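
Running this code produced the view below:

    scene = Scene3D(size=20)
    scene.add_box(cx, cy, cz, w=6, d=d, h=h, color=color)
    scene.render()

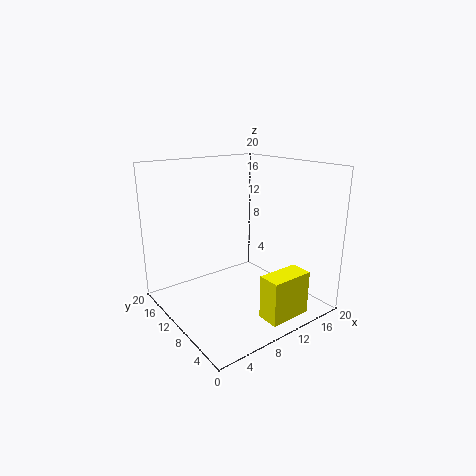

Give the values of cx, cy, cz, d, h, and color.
cx = 9.5
cy = 1.5
cz = 0.5
d = 3
h = 6
color = 'yellow'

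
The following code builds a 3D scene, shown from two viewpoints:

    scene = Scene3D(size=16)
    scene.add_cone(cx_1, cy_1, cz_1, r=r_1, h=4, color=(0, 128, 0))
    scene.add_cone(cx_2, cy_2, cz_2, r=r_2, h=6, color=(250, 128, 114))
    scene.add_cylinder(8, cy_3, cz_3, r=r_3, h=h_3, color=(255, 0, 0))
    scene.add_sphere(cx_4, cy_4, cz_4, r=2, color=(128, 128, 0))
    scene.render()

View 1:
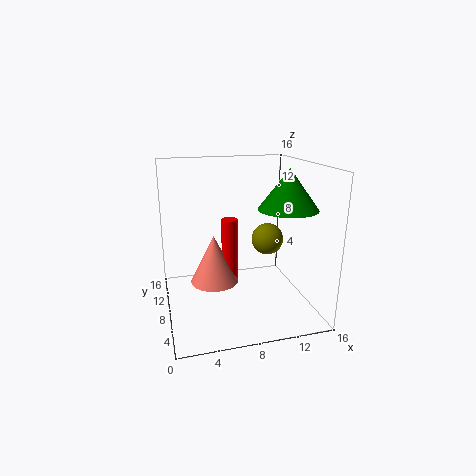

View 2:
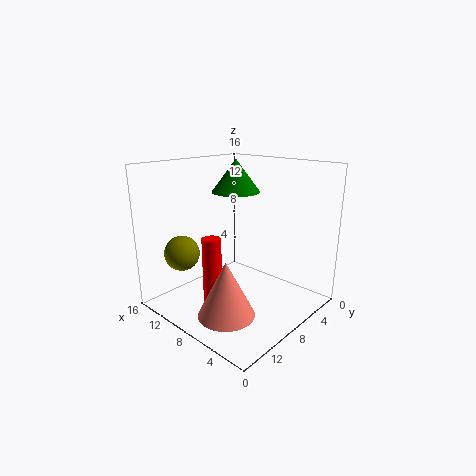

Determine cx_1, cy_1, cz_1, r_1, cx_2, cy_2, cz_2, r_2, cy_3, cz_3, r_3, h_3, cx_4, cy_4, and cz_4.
cx_1 = 12; cy_1 = 4; cz_1 = 12; r_1 = 3; cx_2 = 6; cy_2 = 12; cz_2 = 1; r_2 = 3; cy_3 = 12; cz_3 = 1; r_3 = 1; h_3 = 8; cx_4 = 13; cy_4 = 12; cz_4 = 6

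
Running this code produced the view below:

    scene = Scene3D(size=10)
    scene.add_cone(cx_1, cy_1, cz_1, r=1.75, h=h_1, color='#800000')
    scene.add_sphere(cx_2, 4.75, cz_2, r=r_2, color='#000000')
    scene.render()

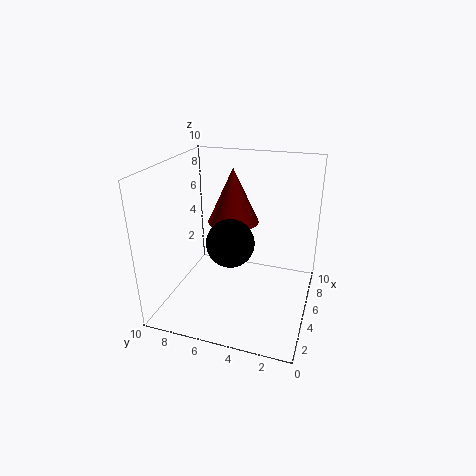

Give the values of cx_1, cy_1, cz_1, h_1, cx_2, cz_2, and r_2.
cx_1 = 5.5
cy_1 = 5.5
cz_1 = 6
h_1 = 3.75
cx_2 = 2.75
cz_2 = 5.75
r_2 = 1.5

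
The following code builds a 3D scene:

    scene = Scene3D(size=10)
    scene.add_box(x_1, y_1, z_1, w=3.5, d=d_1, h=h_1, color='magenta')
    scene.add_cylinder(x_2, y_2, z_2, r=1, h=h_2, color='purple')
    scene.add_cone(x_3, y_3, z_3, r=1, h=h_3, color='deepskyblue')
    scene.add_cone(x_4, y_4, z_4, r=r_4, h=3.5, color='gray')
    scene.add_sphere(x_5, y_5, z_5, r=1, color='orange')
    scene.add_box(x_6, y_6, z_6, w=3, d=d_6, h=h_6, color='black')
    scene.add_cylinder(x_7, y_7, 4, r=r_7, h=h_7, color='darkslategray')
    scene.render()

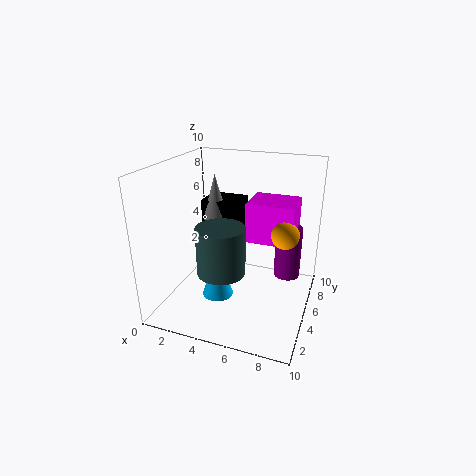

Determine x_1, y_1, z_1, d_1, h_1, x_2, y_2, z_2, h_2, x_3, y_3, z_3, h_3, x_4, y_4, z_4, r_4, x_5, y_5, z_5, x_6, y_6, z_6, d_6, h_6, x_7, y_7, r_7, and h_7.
x_1 = 5
y_1 = 6.5
z_1 = 4
d_1 = 3
h_1 = 3
x_2 = 8
y_2 = 8
z_2 = 1
h_2 = 4
x_3 = 4.5
y_3 = 2.5
z_3 = 2
h_3 = 3
x_4 = 2
y_4 = 8
z_4 = 5
r_4 = 1
x_5 = 8
y_5 = 6.5
z_5 = 5
x_6 = 1
y_6 = 7.5
z_6 = 3.5
d_6 = 2.5
h_6 = 3
x_7 = 5
y_7 = 2
r_7 = 1.5
h_7 = 3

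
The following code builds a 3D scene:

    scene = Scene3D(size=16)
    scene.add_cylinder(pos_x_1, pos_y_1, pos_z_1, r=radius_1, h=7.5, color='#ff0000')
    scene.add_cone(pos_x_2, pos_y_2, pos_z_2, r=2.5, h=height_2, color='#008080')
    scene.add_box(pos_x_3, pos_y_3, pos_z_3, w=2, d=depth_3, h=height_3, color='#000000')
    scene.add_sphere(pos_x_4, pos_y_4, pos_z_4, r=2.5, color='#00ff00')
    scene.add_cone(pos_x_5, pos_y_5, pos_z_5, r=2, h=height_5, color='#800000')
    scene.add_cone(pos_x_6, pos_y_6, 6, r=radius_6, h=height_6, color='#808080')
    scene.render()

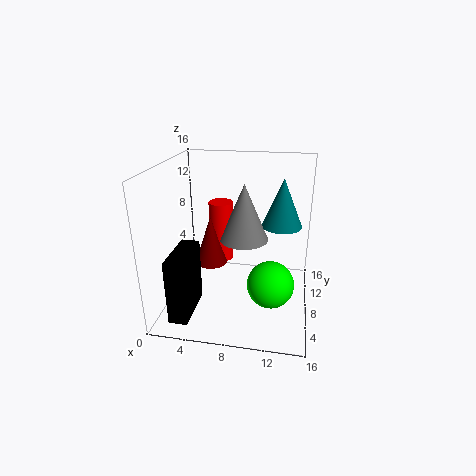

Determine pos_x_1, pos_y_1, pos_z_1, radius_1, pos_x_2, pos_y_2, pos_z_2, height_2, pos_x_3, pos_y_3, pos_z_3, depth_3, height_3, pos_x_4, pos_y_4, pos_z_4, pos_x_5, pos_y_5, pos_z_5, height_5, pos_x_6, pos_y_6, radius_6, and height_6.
pos_x_1 = 5
pos_y_1 = 12.5
pos_z_1 = 3
radius_1 = 1.5
pos_x_2 = 12.5
pos_y_2 = 13.5
pos_z_2 = 7.5
height_2 = 6
pos_x_3 = 2
pos_y_3 = 1
pos_z_3 = 1
depth_3 = 5.5
height_3 = 7
pos_x_4 = 12
pos_y_4 = 5.5
pos_z_4 = 4
pos_x_5 = 4
pos_y_5 = 11
pos_z_5 = 3
height_5 = 6
pos_x_6 = 8
pos_y_6 = 12
radius_6 = 3
height_6 = 7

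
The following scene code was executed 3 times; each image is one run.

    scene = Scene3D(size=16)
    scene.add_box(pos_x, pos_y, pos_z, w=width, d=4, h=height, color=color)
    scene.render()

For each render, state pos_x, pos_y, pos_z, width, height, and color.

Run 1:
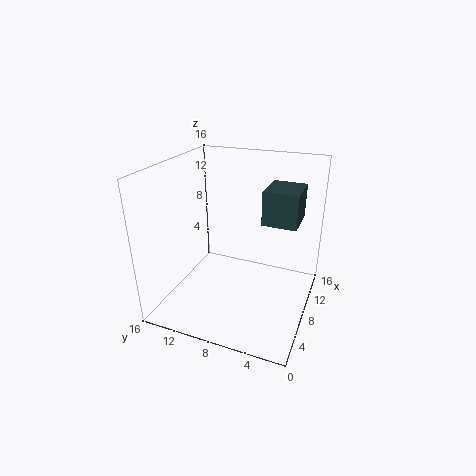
pos_x = 10; pos_y = 2; pos_z = 9; width = 4.5; height = 4; color = 'darkslategray'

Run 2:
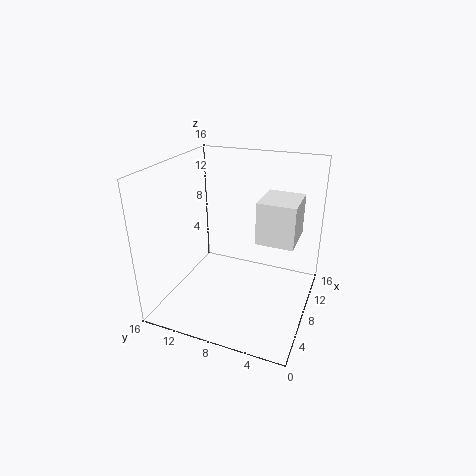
pos_x = 6.5; pos_y = 1.5; pos_z = 8.5; width = 4.5; height = 4.5; color = 'white'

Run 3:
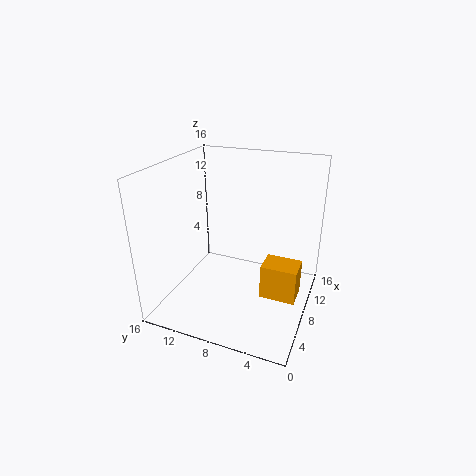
pos_x = 7; pos_y = 1; pos_z = 1.5; width = 3; height = 4; color = 'orange'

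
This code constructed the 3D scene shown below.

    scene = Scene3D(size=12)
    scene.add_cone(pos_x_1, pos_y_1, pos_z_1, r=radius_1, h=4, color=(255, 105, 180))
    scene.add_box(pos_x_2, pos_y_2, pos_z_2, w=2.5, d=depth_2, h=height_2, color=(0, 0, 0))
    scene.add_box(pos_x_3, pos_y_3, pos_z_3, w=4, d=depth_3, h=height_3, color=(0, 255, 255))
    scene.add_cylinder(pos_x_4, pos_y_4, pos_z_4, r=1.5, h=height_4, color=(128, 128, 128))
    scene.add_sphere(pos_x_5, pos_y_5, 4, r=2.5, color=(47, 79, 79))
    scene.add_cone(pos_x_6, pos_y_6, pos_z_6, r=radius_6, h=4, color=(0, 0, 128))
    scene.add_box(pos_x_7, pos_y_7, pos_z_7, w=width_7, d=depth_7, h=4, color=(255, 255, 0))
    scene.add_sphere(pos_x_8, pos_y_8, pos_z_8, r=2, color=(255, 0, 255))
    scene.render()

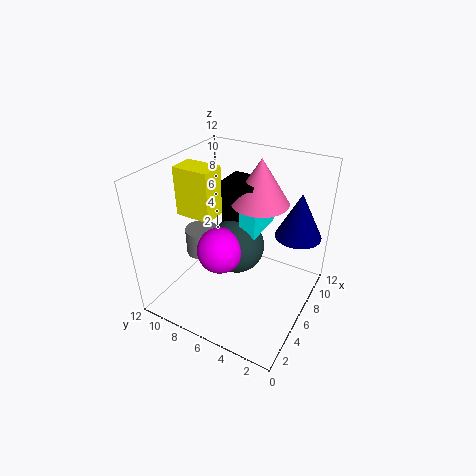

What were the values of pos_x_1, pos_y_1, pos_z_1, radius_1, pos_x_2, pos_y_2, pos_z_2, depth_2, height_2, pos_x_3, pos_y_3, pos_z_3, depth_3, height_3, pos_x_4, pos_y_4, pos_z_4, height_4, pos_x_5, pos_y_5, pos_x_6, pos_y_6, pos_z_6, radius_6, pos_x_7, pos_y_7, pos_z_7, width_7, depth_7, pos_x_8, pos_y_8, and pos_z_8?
pos_x_1 = 9, pos_y_1 = 5.5, pos_z_1 = 8, radius_1 = 2.5, pos_x_2 = 7.5, pos_y_2 = 5.5, pos_z_2 = 6, depth_2 = 3, height_2 = 4, pos_x_3 = 7, pos_y_3 = 5, pos_z_3 = 5.5, depth_3 = 1.5, height_3 = 2.5, pos_x_4 = 7, pos_y_4 = 10.5, pos_z_4 = 2.5, height_4 = 2.5, pos_x_5 = 7.5, pos_y_5 = 7, pos_x_6 = 9.5, pos_y_6 = 2, pos_z_6 = 5.5, radius_6 = 2, pos_x_7 = 4, pos_y_7 = 7.5, pos_z_7 = 8, width_7 = 2, depth_7 = 3, pos_x_8 = 5.5, pos_y_8 = 7.5, pos_z_8 = 4.5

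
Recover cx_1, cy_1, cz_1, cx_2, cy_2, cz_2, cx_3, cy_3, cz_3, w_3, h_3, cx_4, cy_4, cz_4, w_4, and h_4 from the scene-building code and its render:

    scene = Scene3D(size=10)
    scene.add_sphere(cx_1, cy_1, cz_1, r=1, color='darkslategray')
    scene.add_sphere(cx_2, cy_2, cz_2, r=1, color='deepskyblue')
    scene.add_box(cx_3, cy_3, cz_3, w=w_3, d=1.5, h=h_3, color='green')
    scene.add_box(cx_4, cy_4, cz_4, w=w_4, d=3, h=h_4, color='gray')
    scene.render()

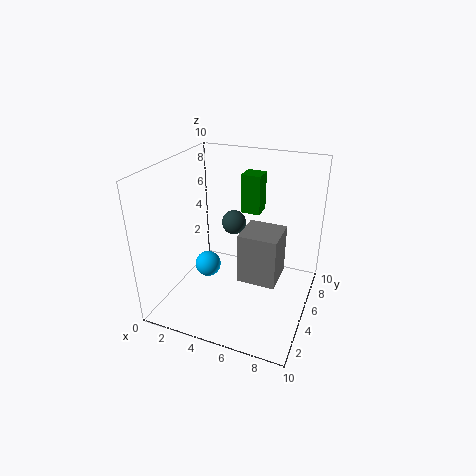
cx_1 = 3; cy_1 = 9; cz_1 = 4; cx_2 = 2; cy_2 = 6; cz_2 = 1.5; cx_3 = 4; cy_3 = 8; cz_3 = 5.5; w_3 = 1.5; h_3 = 3; cx_4 = 4.5; cy_4 = 6; cz_4 = 0.5; w_4 = 3; h_4 = 4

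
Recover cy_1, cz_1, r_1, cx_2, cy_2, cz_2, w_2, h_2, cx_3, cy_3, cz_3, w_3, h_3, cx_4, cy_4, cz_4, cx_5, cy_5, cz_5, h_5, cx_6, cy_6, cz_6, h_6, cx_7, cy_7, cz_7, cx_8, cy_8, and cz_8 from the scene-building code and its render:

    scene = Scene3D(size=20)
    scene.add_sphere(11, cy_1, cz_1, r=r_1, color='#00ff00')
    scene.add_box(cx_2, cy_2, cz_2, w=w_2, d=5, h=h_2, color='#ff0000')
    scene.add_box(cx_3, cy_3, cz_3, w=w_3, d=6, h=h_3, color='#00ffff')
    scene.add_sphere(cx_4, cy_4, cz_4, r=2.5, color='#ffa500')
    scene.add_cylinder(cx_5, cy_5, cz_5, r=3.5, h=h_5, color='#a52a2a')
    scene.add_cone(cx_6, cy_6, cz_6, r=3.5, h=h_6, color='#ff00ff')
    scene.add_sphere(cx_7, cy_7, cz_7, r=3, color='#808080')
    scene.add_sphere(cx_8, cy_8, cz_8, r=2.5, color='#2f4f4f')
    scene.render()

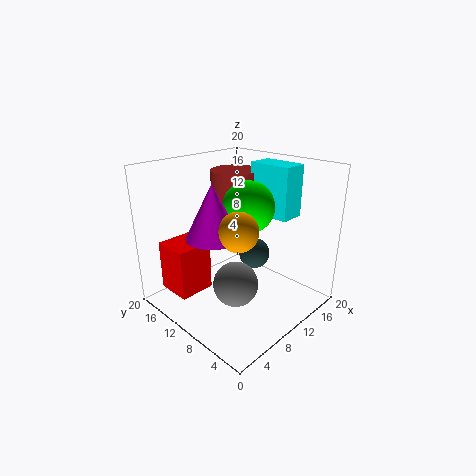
cy_1 = 9, cz_1 = 14.5, r_1 = 3.5, cx_2 = 2, cy_2 = 12.5, cz_2 = 2.5, w_2 = 5, h_2 = 7, cx_3 = 13, cy_3 = 4.5, cz_3 = 13, w_3 = 3.5, h_3 = 7, cx_4 = 6.5, cy_4 = 6.5, cz_4 = 13, cx_5 = 13, cy_5 = 13.5, cz_5 = 12.5, h_5 = 6, cx_6 = 5.5, cy_6 = 10, cz_6 = 11.5, h_6 = 7, cx_7 = 7, cy_7 = 7.5, cz_7 = 5, cx_8 = 17, cy_8 = 13, cz_8 = 4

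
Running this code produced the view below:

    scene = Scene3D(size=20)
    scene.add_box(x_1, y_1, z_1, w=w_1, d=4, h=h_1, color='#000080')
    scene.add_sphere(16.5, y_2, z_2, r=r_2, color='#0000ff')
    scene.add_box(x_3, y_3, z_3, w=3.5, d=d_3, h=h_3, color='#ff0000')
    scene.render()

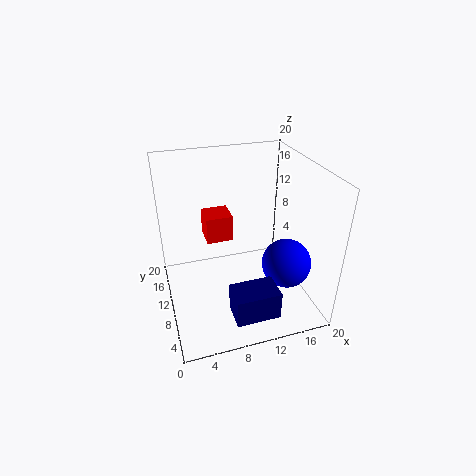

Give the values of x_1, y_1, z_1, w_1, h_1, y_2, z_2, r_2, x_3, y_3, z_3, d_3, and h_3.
x_1 = 7.5; y_1 = 2; z_1 = 1.5; w_1 = 6; h_1 = 4; y_2 = 7.5; z_2 = 6; r_2 = 3.5; x_3 = 5.5; y_3 = 9; z_3 = 10.5; d_3 = 3.5; h_3 = 3.5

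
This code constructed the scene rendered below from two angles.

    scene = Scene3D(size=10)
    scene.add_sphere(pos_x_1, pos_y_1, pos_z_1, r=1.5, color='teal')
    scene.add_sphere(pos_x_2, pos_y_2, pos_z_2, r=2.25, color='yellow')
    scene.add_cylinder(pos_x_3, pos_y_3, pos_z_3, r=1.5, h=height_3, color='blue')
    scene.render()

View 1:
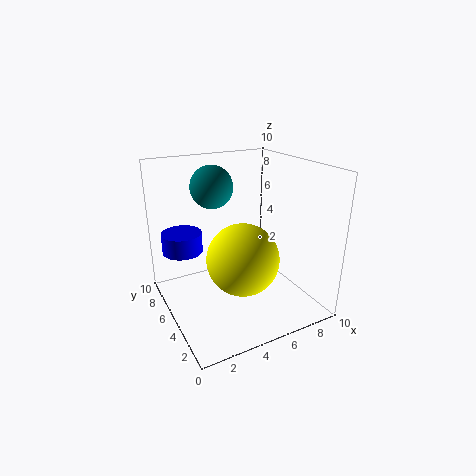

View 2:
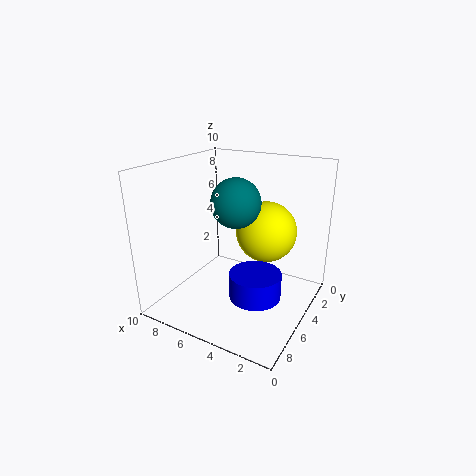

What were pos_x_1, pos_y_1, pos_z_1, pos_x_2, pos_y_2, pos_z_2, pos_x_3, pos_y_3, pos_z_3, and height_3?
pos_x_1 = 4, pos_y_1 = 7, pos_z_1 = 8.25, pos_x_2 = 4, pos_y_2 = 2.5, pos_z_2 = 4.75, pos_x_3 = 2, pos_y_3 = 8.25, pos_z_3 = 3.25, height_3 = 1.5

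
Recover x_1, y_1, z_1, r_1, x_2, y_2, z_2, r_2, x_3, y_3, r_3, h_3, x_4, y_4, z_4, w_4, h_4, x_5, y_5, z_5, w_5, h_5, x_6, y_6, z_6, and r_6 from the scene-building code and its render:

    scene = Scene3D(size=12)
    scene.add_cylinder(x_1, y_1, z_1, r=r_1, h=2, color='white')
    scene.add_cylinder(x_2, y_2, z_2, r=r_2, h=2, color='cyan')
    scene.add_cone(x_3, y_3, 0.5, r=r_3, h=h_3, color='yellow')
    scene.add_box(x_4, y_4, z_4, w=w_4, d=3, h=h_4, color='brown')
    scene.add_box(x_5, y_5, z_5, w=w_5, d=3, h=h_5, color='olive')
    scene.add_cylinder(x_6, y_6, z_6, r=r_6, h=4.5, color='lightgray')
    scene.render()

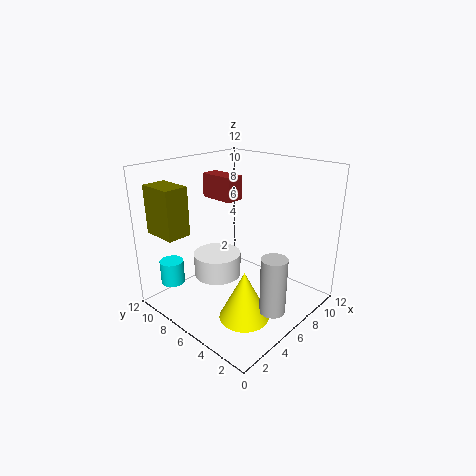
x_1 = 5; y_1 = 7.5; z_1 = 2.5; r_1 = 2; x_2 = 2; y_2 = 10; z_2 = 2; r_2 = 1; x_3 = 4; y_3 = 3.5; r_3 = 2; h_3 = 4; x_4 = 5.5; y_4 = 6.5; z_4 = 9; w_4 = 1.5; h_4 = 2; x_5 = 1; y_5 = 8.5; z_5 = 6.5; w_5 = 2; h_5 = 4; x_6 = 5; y_6 = 1.5; z_6 = 1.5; r_6 = 1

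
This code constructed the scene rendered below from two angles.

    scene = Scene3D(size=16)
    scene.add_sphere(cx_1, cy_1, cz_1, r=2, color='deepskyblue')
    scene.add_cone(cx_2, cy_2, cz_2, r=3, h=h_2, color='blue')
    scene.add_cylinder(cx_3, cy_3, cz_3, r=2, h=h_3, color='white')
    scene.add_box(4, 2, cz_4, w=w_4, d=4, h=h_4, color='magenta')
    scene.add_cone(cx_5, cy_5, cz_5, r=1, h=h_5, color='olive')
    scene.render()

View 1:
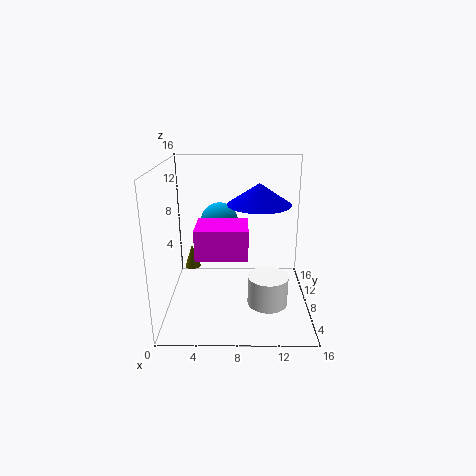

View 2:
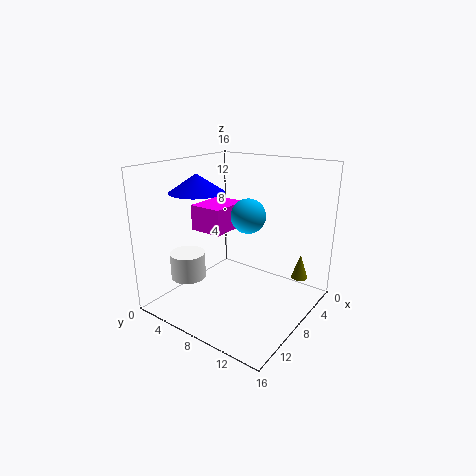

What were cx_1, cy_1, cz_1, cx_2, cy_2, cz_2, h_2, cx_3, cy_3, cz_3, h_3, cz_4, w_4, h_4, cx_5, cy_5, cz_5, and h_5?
cx_1 = 6, cy_1 = 8, cz_1 = 10, cx_2 = 10, cy_2 = 4, cz_2 = 13, h_2 = 2, cx_3 = 11, cy_3 = 3, cz_3 = 3, h_3 = 3, cz_4 = 8, w_4 = 5, h_4 = 3, cx_5 = 2, cy_5 = 13, cz_5 = 2, h_5 = 3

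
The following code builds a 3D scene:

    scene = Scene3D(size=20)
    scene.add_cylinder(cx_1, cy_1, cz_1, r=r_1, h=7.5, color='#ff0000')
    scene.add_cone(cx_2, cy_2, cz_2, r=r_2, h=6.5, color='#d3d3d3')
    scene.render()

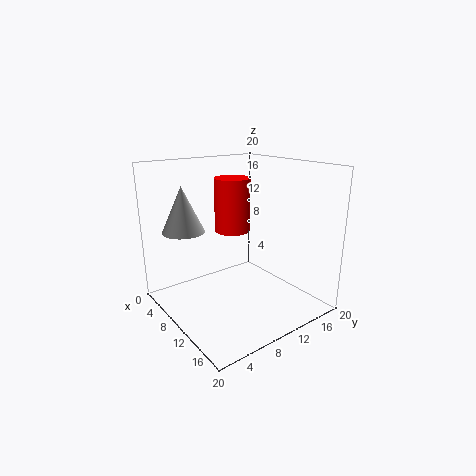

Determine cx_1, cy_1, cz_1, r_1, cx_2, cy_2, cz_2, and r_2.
cx_1 = 8; cy_1 = 10.5; cz_1 = 10.5; r_1 = 2.5; cx_2 = 4.5; cy_2 = 4.5; cz_2 = 10.5; r_2 = 3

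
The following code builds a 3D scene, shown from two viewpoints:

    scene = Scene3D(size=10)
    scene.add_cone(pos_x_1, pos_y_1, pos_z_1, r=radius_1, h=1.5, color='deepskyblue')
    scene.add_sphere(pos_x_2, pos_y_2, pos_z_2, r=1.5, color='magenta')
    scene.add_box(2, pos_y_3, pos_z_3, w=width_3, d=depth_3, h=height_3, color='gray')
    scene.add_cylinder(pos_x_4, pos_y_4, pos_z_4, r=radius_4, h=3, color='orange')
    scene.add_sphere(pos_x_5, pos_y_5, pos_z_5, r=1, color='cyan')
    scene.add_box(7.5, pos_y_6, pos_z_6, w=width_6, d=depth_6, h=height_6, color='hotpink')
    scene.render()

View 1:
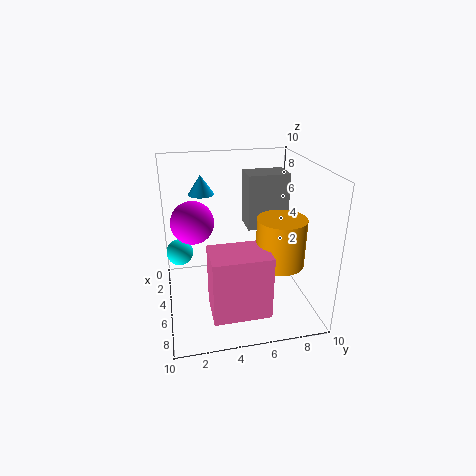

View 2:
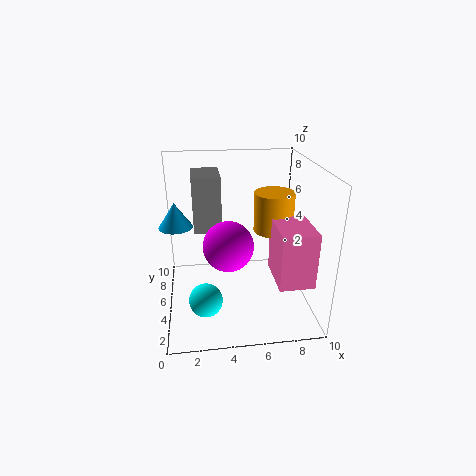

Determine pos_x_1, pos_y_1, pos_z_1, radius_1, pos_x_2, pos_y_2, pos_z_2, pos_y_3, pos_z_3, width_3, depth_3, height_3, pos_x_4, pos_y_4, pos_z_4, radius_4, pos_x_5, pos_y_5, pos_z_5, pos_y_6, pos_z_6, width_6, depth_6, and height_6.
pos_x_1 = 1
pos_y_1 = 3
pos_z_1 = 7
radius_1 = 1
pos_x_2 = 4
pos_y_2 = 2
pos_z_2 = 6
pos_y_3 = 6
pos_z_3 = 5
width_3 = 2
depth_3 = 3
height_3 = 4
pos_x_4 = 8
pos_y_4 = 7
pos_z_4 = 4.5
radius_4 = 1.5
pos_x_5 = 2.5
pos_y_5 = 1
pos_z_5 = 3
pos_y_6 = 2.5
pos_z_6 = 2
width_6 = 2.5
depth_6 = 3.5
height_6 = 4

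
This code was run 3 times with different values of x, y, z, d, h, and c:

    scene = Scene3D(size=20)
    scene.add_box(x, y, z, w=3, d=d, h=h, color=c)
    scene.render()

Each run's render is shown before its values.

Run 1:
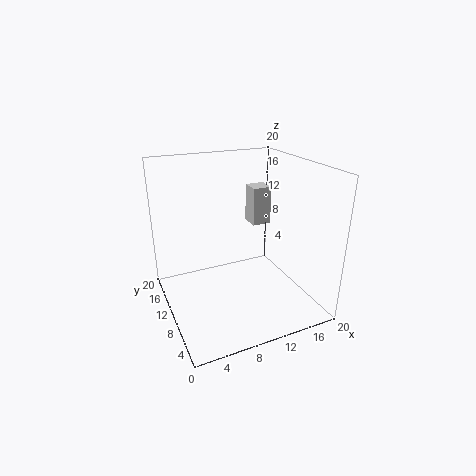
x = 15
y = 15
z = 9
d = 3
h = 6
c = 'lightgray'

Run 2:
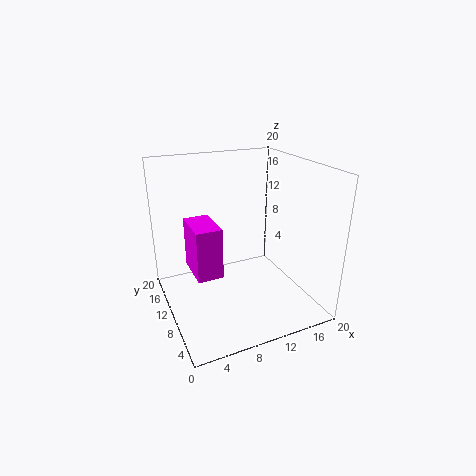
x = 2
y = 3
z = 9
d = 5
h = 6
c = 'magenta'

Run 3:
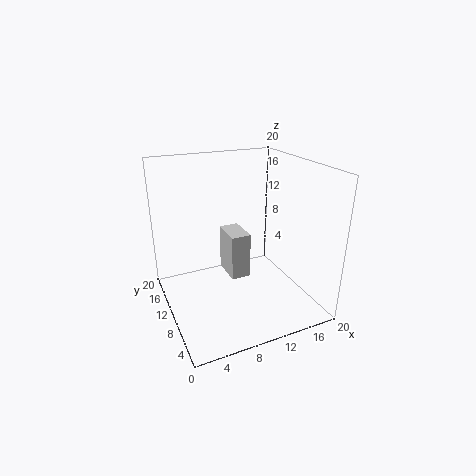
x = 10
y = 12
z = 2
d = 5
h = 7
c = 'lightgray'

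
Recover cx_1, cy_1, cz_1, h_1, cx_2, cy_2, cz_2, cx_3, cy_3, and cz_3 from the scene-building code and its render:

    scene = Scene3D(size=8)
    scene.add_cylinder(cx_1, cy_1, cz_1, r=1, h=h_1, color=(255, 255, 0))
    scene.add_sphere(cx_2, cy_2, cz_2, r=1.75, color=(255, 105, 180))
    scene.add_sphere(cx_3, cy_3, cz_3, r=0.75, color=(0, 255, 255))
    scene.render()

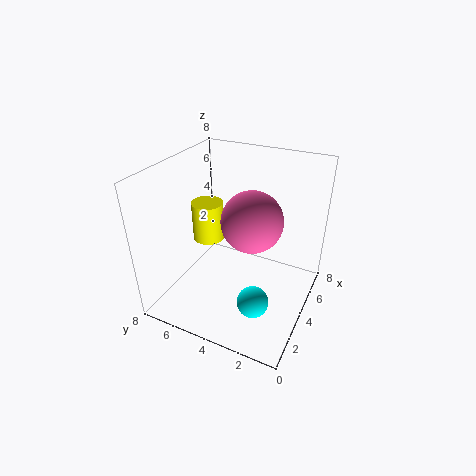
cx_1 = 5.75
cy_1 = 7
cz_1 = 2.25
h_1 = 2.5
cx_2 = 4.75
cy_2 = 3.5
cz_2 = 4.75
cx_3 = 1
cy_3 = 1.75
cz_3 = 2.75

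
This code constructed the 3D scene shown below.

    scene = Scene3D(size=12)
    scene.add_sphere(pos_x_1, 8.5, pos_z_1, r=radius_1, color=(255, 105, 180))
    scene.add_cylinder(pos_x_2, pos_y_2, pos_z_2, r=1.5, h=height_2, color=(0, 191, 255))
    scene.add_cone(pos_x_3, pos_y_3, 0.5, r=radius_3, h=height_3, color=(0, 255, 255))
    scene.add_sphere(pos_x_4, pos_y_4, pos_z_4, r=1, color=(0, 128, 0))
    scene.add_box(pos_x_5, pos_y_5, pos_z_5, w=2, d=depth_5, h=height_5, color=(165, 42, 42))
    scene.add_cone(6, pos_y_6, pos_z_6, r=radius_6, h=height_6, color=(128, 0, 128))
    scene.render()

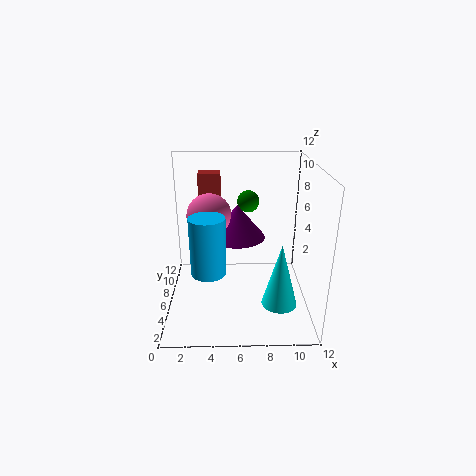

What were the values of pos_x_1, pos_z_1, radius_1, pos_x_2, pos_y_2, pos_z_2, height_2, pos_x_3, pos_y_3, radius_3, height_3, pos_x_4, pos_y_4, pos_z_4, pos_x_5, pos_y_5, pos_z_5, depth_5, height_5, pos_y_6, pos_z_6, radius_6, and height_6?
pos_x_1 = 3.5; pos_z_1 = 7; radius_1 = 2; pos_x_2 = 3.5; pos_y_2 = 5.5; pos_z_2 = 3; height_2 = 5; pos_x_3 = 9.5; pos_y_3 = 4.5; radius_3 = 1.5; height_3 = 5.5; pos_x_4 = 7; pos_y_4 = 9.5; pos_z_4 = 8; pos_x_5 = 2.5; pos_y_5 = 9.5; pos_z_5 = 5.5; depth_5 = 1.5; height_5 = 5; pos_y_6 = 8.5; pos_z_6 = 5; radius_6 = 2.5; height_6 = 3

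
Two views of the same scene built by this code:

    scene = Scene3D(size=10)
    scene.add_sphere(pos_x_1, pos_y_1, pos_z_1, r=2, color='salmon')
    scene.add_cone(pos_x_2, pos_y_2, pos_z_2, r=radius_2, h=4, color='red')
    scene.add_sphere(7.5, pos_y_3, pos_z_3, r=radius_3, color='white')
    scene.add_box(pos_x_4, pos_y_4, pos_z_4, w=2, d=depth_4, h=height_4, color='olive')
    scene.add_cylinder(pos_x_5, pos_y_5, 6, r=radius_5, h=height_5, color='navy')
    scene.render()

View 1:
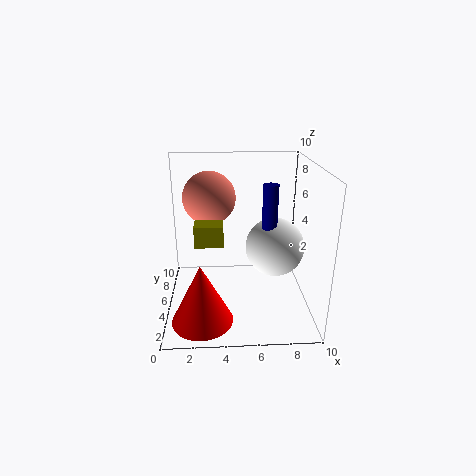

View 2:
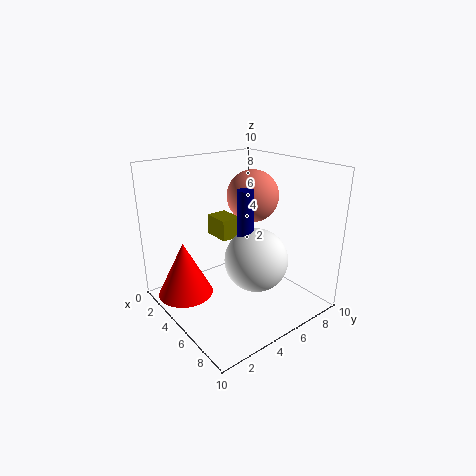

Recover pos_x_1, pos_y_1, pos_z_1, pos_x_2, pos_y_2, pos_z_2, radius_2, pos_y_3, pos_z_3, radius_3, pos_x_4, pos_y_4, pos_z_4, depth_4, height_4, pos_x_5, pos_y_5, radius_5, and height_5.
pos_x_1 = 3; pos_y_1 = 8; pos_z_1 = 7; pos_x_2 = 2.5; pos_y_2 = 2; pos_z_2 = 0.5; radius_2 = 2; pos_y_3 = 4.5; pos_z_3 = 4.5; radius_3 = 2; pos_x_4 = 2; pos_y_4 = 4.5; pos_z_4 = 4.5; depth_4 = 1.5; height_4 = 1.5; pos_x_5 = 7; pos_y_5 = 4; radius_5 = 0.5; height_5 = 3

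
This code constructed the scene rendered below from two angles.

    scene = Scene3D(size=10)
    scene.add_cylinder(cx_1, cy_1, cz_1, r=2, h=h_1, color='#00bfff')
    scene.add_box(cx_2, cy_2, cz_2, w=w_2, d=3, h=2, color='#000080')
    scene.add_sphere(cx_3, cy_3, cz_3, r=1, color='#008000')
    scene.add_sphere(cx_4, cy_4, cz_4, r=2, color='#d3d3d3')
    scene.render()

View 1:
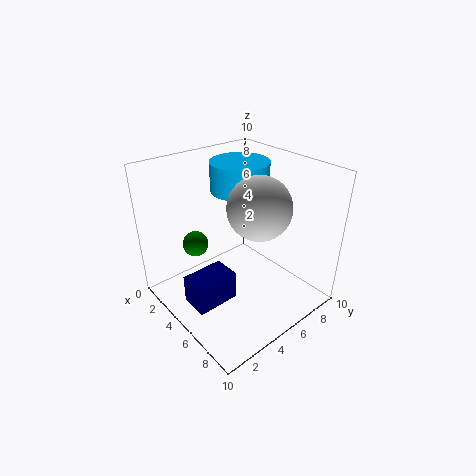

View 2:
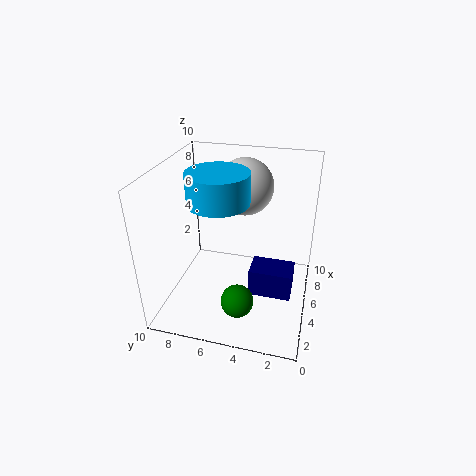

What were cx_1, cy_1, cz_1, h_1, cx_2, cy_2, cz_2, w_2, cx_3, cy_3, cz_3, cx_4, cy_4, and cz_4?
cx_1 = 4, cy_1 = 6, cz_1 = 8, h_1 = 2, cx_2 = 4, cy_2 = 1, cz_2 = 1, w_2 = 2, cx_3 = 1, cy_3 = 4, cz_3 = 3, cx_4 = 7, cy_4 = 5, cz_4 = 8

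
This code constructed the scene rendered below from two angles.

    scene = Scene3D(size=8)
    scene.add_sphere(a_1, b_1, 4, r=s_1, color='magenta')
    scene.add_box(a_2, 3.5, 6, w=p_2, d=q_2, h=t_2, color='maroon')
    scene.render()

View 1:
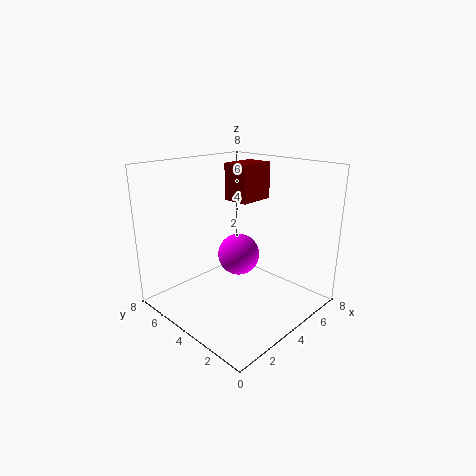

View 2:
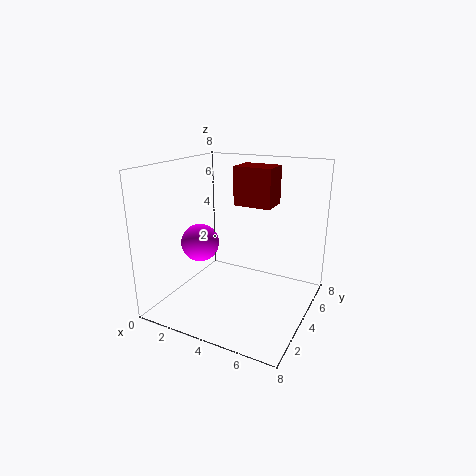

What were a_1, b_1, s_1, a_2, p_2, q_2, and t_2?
a_1 = 2.5
b_1 = 2.5
s_1 = 1
a_2 = 4
p_2 = 2
q_2 = 1.5
t_2 = 2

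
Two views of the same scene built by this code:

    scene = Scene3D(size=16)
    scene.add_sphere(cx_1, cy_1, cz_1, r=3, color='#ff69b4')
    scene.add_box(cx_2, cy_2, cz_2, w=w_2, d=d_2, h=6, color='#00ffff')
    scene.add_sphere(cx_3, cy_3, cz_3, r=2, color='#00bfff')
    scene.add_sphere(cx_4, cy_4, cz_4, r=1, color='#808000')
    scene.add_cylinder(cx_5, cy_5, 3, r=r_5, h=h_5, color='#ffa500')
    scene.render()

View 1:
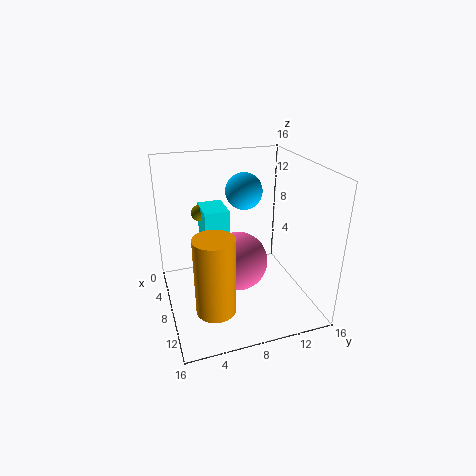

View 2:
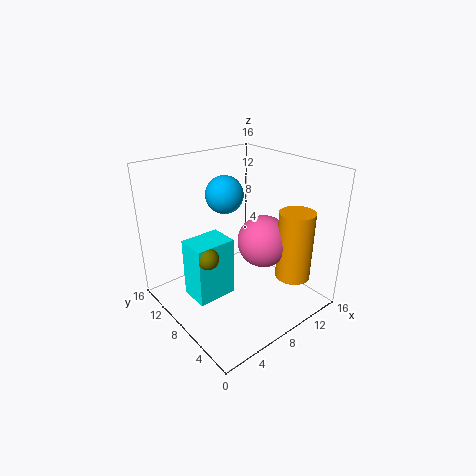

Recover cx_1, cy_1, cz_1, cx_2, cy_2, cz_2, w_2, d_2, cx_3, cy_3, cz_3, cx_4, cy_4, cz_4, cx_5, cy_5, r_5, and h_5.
cx_1 = 11, cy_1 = 7, cz_1 = 7, cx_2 = 1, cy_2 = 5, cz_2 = 4, w_2 = 4, d_2 = 3, cx_3 = 7, cy_3 = 9, cz_3 = 13, cx_4 = 2, cy_4 = 5, cz_4 = 9, cx_5 = 13, cy_5 = 4, r_5 = 2, h_5 = 8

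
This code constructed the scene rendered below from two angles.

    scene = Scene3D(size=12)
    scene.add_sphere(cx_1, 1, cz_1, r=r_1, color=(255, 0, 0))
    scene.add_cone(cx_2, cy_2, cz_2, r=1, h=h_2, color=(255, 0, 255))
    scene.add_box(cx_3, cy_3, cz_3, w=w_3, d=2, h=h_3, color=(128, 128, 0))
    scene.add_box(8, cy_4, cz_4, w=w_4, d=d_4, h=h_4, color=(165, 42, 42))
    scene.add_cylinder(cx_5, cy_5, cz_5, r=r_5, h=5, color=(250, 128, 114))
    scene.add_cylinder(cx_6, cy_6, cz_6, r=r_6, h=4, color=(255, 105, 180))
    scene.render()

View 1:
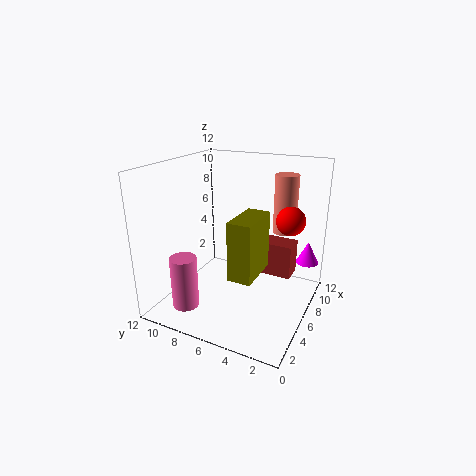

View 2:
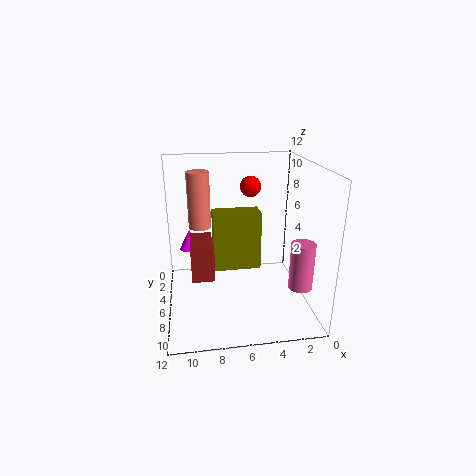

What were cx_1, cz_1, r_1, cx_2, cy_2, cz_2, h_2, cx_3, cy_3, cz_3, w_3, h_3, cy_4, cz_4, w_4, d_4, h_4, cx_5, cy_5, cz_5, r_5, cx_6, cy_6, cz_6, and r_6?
cx_1 = 4, cz_1 = 9, r_1 = 1, cx_2 = 10, cy_2 = 1, cz_2 = 3, h_2 = 2, cx_3 = 4, cy_3 = 4, cz_3 = 3, w_3 = 4, h_3 = 5, cy_4 = 2, cz_4 = 2, w_4 = 2, d_4 = 4, h_4 = 3, cx_5 = 9, cy_5 = 3, cz_5 = 6, r_5 = 1, cx_6 = 1, cy_6 = 8, cz_6 = 2, r_6 = 1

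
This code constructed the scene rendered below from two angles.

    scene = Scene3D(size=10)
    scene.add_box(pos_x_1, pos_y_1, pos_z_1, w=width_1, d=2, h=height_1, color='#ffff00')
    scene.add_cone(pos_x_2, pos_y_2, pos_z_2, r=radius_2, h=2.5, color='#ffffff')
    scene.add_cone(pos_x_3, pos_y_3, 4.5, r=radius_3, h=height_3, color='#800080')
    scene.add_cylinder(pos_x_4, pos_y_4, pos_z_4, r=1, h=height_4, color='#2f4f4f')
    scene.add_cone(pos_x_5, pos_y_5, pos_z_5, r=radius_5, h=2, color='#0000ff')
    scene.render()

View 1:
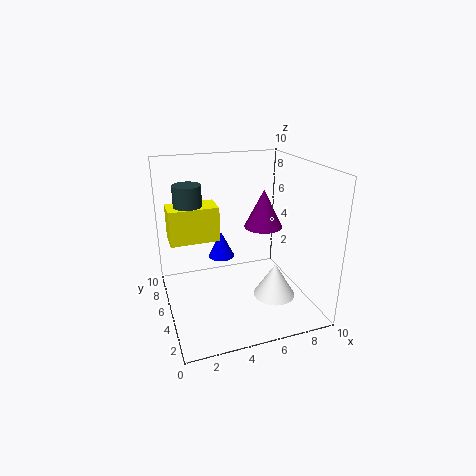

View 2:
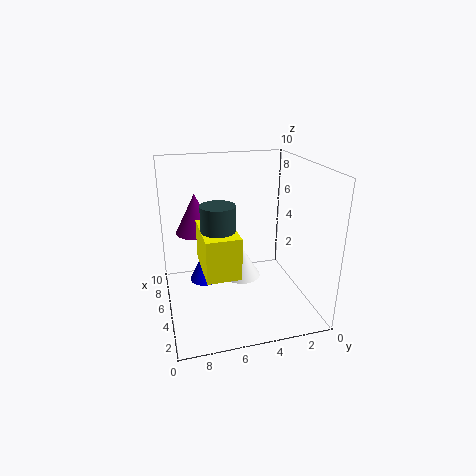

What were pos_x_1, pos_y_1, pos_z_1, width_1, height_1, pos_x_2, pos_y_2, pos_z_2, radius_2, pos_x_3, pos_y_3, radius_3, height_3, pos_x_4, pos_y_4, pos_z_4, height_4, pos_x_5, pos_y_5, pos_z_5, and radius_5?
pos_x_1 = 0.5
pos_y_1 = 6
pos_z_1 = 4.5
width_1 = 3.5
height_1 = 2.5
pos_x_2 = 7.5
pos_y_2 = 4
pos_z_2 = 0.5
radius_2 = 1.5
pos_x_3 = 8
pos_y_3 = 7.5
radius_3 = 1.5
height_3 = 3
pos_x_4 = 2
pos_y_4 = 7
pos_z_4 = 6.5
height_4 = 2
pos_x_5 = 4.5
pos_y_5 = 7.5
pos_z_5 = 2.5
radius_5 = 1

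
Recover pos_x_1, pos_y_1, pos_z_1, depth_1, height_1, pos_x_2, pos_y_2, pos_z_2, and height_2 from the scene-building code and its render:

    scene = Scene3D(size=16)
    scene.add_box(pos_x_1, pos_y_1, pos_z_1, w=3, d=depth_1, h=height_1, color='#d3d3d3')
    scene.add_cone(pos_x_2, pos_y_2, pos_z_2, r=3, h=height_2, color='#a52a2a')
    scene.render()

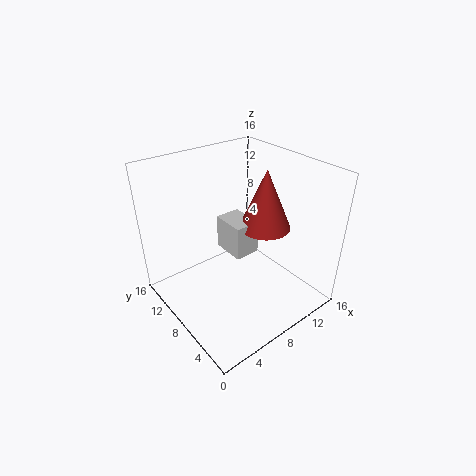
pos_x_1 = 8; pos_y_1 = 8; pos_z_1 = 5; depth_1 = 4; height_1 = 4; pos_x_2 = 12; pos_y_2 = 8; pos_z_2 = 8; height_2 = 7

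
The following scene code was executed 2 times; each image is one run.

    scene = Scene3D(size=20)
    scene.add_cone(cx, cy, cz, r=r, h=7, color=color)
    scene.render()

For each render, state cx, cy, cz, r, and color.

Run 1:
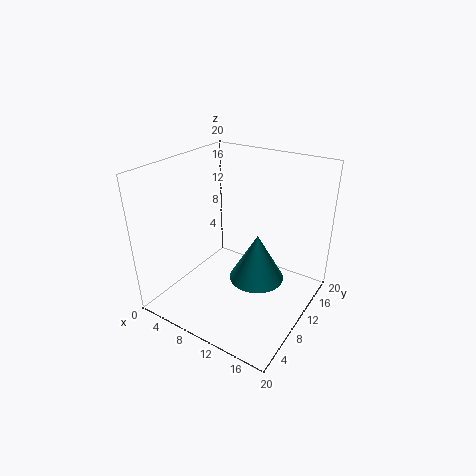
cx = 12; cy = 12; cz = 3; r = 4; color = 'teal'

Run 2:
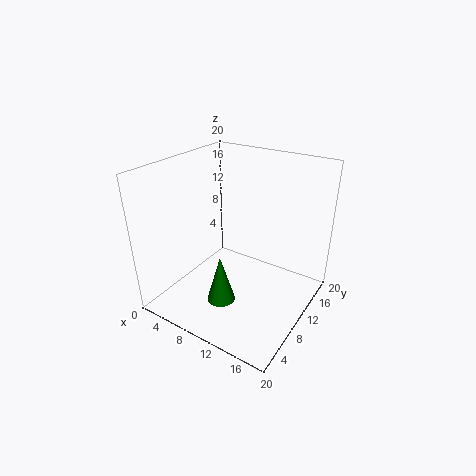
cx = 9; cy = 7; cz = 1; r = 2; color = 'green'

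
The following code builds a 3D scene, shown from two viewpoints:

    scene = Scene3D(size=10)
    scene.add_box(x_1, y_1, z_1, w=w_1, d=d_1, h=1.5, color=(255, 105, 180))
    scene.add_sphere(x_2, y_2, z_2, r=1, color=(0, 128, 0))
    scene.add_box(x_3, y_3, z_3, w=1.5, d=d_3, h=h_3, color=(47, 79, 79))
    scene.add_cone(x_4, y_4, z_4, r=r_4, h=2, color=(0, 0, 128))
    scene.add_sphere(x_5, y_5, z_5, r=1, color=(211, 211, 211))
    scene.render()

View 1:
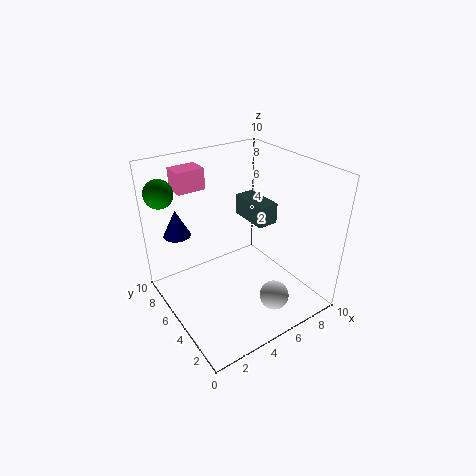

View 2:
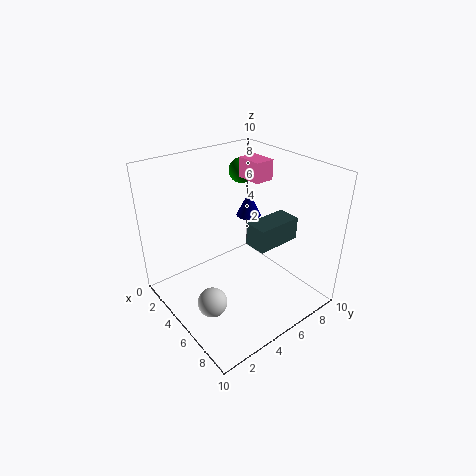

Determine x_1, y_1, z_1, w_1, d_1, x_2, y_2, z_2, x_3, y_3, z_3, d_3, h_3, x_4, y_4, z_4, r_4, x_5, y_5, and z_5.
x_1 = 2, y_1 = 7.5, z_1 = 8, w_1 = 2, d_1 = 1.5, x_2 = 1, y_2 = 8.5, z_2 = 8, x_3 = 6.5, y_3 = 4.5, z_3 = 5.5, d_3 = 3, h_3 = 1.5, x_4 = 2, y_4 = 8.5, z_4 = 4.5, r_4 = 1, x_5 = 6, y_5 = 2, z_5 = 1.5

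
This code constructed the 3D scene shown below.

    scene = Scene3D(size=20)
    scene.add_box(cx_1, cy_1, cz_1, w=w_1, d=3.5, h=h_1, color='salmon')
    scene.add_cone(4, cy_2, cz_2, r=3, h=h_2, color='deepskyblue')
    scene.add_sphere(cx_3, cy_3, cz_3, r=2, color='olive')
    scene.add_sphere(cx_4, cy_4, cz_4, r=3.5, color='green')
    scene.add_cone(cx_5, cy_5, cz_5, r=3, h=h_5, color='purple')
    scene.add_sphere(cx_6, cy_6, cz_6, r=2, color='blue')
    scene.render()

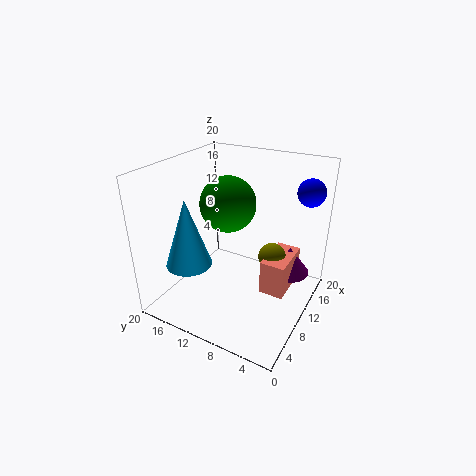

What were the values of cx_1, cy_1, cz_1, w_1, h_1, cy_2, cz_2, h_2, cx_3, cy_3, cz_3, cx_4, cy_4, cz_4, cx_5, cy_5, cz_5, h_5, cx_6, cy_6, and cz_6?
cx_1 = 10, cy_1 = 3, cz_1 = 2, w_1 = 6.5, h_1 = 5, cy_2 = 14, cz_2 = 8, h_2 = 9, cx_3 = 13, cy_3 = 6, cz_3 = 6.5, cx_4 = 7.5, cy_4 = 10, cz_4 = 16, cx_5 = 15, cy_5 = 4, cz_5 = 3.5, h_5 = 4, cx_6 = 17.5, cy_6 = 2.5, cz_6 = 15.5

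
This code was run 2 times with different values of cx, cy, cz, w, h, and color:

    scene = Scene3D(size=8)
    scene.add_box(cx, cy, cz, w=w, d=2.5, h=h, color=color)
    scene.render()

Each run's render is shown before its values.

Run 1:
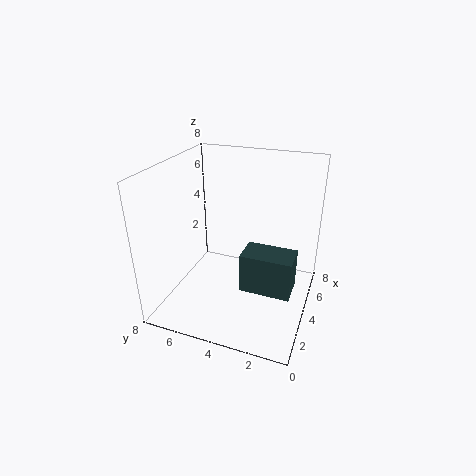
cx = 1.5; cy = 0.5; cz = 2.5; w = 1.5; h = 2; color = 'darkslategray'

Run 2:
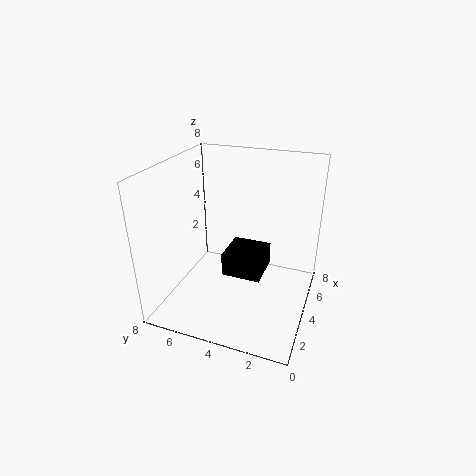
cx = 5; cy = 3; cz = 0.5; w = 2.5; h = 1.5; color = 'black'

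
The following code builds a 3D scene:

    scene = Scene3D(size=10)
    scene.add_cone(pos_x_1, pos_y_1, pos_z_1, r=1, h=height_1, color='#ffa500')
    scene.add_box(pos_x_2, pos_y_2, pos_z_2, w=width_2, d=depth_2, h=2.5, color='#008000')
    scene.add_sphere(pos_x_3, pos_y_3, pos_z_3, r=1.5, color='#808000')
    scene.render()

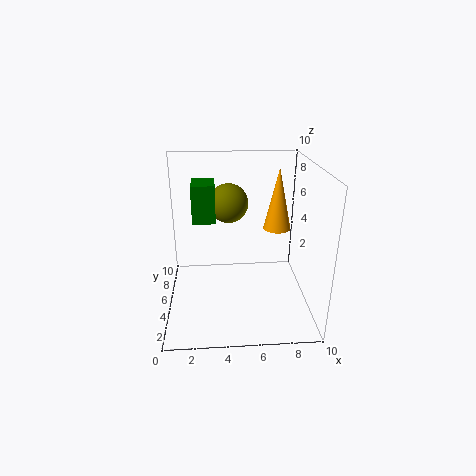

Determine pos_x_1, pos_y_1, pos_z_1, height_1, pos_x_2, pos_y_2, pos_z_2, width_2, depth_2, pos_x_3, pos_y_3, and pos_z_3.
pos_x_1 = 8
pos_y_1 = 6.5
pos_z_1 = 5
height_1 = 4.5
pos_x_2 = 2
pos_y_2 = 4
pos_z_2 = 6.5
width_2 = 1.5
depth_2 = 2
pos_x_3 = 4.5
pos_y_3 = 8
pos_z_3 = 6.5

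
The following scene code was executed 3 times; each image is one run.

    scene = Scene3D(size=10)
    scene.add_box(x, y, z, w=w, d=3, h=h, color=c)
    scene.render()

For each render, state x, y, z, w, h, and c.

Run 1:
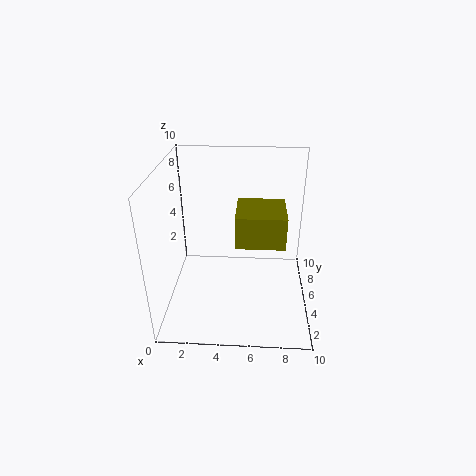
x = 5, y = 2, z = 6, w = 3, h = 2, c = 'olive'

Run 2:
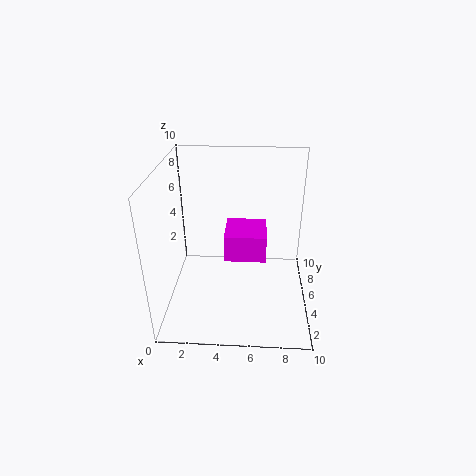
x = 4, y = 5, z = 3, w = 3, h = 2, c = 'magenta'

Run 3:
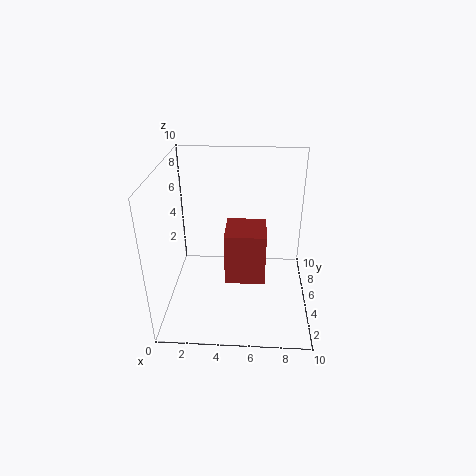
x = 4, y = 5, z = 1, w = 3, h = 4, c = 'brown'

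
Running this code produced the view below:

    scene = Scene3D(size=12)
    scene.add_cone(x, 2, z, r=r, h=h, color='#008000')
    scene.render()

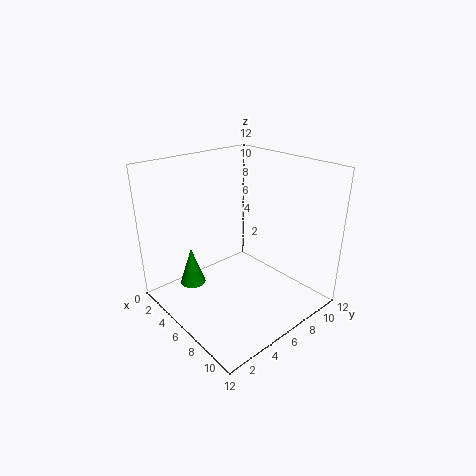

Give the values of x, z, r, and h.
x = 5; z = 3; r = 1; h = 3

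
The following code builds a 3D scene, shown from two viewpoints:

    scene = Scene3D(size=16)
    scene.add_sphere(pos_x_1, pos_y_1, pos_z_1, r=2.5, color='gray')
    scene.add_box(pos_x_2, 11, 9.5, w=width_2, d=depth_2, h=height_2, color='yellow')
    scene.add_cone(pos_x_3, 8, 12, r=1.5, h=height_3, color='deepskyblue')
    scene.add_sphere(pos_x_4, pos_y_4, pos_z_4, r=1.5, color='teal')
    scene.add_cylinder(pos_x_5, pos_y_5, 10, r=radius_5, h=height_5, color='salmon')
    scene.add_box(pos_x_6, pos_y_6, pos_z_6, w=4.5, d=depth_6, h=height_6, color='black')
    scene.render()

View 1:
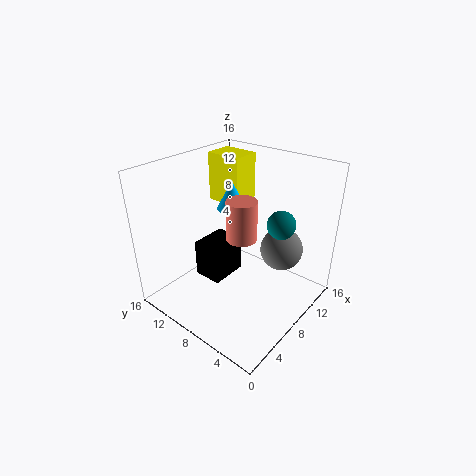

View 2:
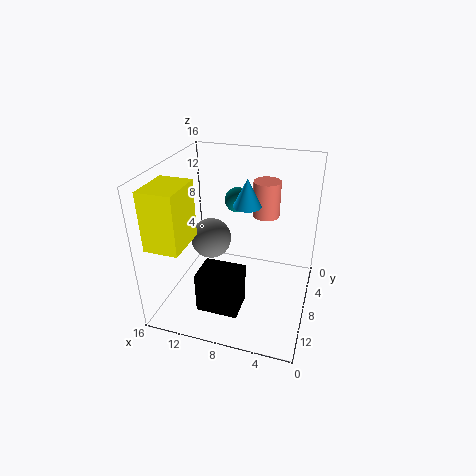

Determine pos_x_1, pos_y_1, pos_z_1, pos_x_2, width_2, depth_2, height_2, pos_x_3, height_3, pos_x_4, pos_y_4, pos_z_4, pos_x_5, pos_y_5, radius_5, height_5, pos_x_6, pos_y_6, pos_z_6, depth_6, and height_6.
pos_x_1 = 12.5
pos_y_1 = 5
pos_z_1 = 5.5
pos_x_2 = 11.5
width_2 = 3.5
depth_2 = 4.5
height_2 = 6
pos_x_3 = 7
height_3 = 3
pos_x_4 = 9.5
pos_y_4 = 3.5
pos_z_4 = 10.5
pos_x_5 = 5.5
pos_y_5 = 5.5
radius_5 = 1.5
height_5 = 4
pos_x_6 = 6.5
pos_y_6 = 10
pos_z_6 = 1.5
depth_6 = 3.5
height_6 = 4.5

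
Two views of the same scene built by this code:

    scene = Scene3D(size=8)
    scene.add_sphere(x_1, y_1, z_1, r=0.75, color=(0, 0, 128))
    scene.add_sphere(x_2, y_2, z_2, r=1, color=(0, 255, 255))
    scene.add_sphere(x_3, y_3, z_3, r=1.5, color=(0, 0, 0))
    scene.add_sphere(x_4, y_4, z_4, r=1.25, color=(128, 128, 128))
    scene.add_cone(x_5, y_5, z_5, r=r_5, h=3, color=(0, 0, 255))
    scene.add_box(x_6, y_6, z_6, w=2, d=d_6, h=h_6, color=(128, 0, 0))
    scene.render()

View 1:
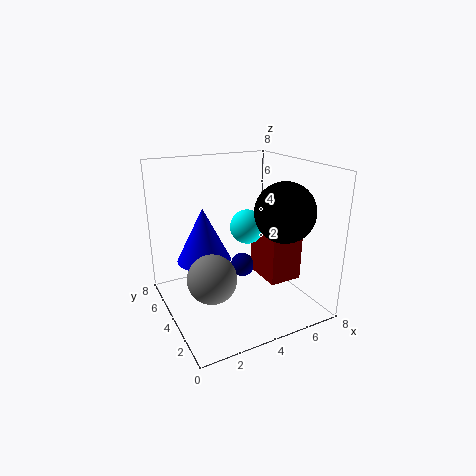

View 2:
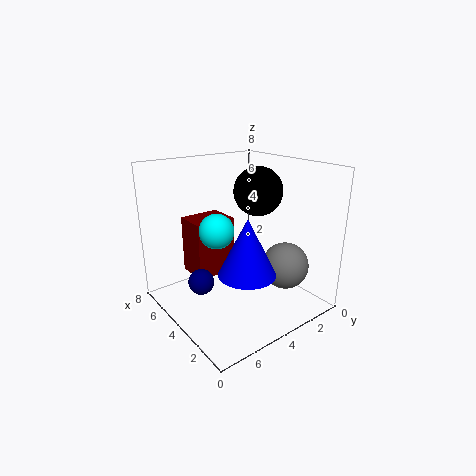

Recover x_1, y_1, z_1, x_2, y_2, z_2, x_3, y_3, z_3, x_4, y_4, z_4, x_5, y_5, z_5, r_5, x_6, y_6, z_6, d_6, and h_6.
x_1 = 5.25
y_1 = 5.75
z_1 = 1.25
x_2 = 5
y_2 = 4.75
z_2 = 4.25
x_3 = 5.25
y_3 = 1.5
z_3 = 6
x_4 = 1.75
y_4 = 2.5
z_4 = 2.75
x_5 = 2.25
y_5 = 4.75
z_5 = 2.75
r_5 = 1.5
x_6 = 5.75
y_6 = 3
z_6 = 1
d_6 = 2.5
h_6 = 3.5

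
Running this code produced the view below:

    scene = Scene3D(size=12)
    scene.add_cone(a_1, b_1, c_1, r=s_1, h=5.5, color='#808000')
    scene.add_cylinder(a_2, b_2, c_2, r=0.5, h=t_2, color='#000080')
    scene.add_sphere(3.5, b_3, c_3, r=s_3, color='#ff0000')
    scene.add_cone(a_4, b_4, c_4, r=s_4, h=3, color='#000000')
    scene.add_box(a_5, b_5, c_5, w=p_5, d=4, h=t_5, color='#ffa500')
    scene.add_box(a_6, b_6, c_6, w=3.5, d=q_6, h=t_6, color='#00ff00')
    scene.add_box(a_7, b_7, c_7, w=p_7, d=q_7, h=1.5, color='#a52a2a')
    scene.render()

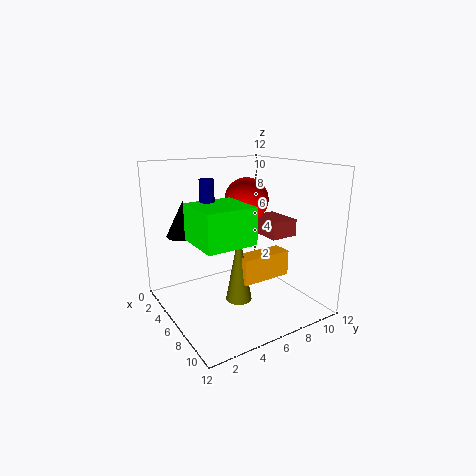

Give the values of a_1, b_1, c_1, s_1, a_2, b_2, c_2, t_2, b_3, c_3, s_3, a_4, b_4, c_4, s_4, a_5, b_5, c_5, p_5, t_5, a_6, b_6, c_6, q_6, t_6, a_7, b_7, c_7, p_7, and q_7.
a_1 = 8.5, b_1 = 4.5, c_1 = 2, s_1 = 1, a_2 = 8.5, b_2 = 2, c_2 = 8, t_2 = 3.5, b_3 = 8.5, c_3 = 8.5, s_3 = 2, a_4 = 3, b_4 = 2.5, c_4 = 6, s_4 = 1.5, a_5 = 8, b_5 = 4.5, c_5 = 3.5, p_5 = 1.5, t_5 = 2, a_6 = 8, b_6 = 0.5, c_6 = 7.5, q_6 = 3.5, t_6 = 2.5, a_7 = 3.5, b_7 = 9, c_7 = 5.5, p_7 = 3.5, q_7 = 2.5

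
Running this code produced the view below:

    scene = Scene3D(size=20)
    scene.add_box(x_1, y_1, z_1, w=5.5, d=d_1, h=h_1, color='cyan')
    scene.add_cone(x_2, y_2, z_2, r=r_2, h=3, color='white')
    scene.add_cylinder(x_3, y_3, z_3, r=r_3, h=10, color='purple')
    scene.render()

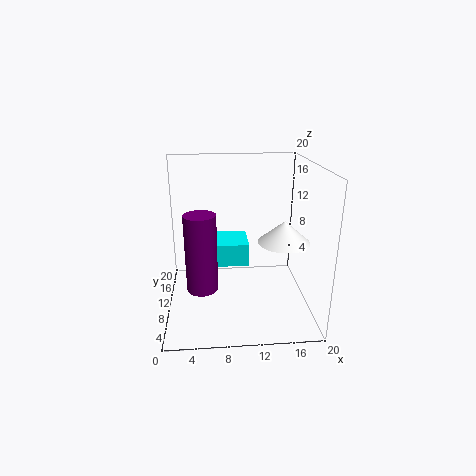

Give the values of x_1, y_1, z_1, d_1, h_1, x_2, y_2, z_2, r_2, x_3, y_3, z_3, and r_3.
x_1 = 6.5, y_1 = 13, z_1 = 4, d_1 = 6, h_1 = 3.5, x_2 = 16, y_2 = 8, z_2 = 10, r_2 = 3.5, x_3 = 5, y_3 = 5.5, z_3 = 5, r_3 = 2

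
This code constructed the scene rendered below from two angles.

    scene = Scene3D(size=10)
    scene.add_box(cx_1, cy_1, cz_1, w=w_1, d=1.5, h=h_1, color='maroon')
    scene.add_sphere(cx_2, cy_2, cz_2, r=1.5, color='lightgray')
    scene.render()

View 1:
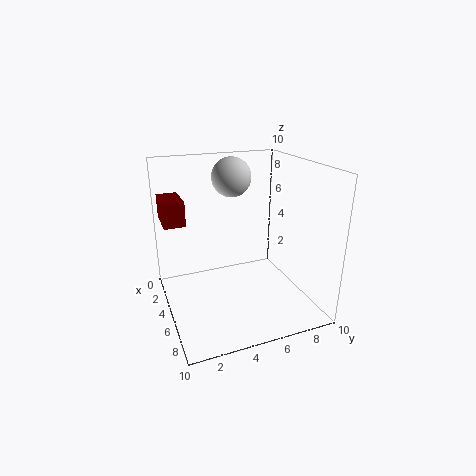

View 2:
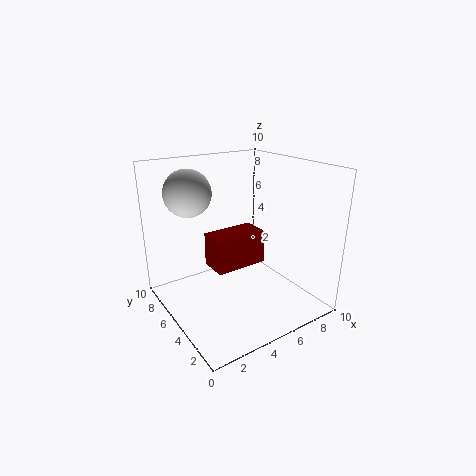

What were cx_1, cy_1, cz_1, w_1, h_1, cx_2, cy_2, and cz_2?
cx_1 = 0.75
cy_1 = 0.25
cz_1 = 5.75
w_1 = 2.75
h_1 = 1.75
cx_2 = 1.75
cy_2 = 5.75
cz_2 = 8.5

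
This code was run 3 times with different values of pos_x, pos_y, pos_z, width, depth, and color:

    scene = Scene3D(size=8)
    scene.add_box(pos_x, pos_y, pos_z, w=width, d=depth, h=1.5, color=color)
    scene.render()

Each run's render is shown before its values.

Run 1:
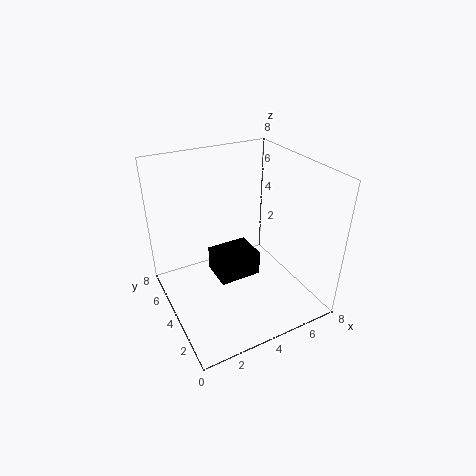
pos_x = 3, pos_y = 4, pos_z = 1, width = 2.5, depth = 2, color = 'black'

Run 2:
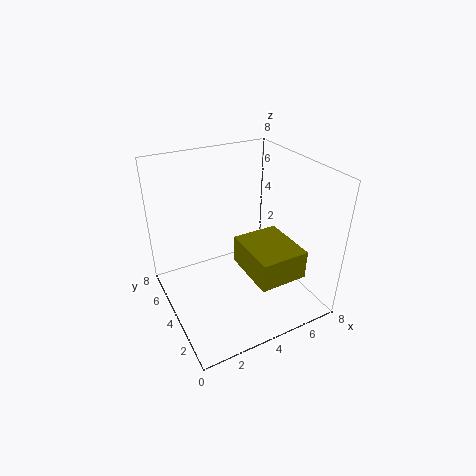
pos_x = 3.5, pos_y = 0.5, pos_z = 3, width = 2.5, depth = 3, color = 'olive'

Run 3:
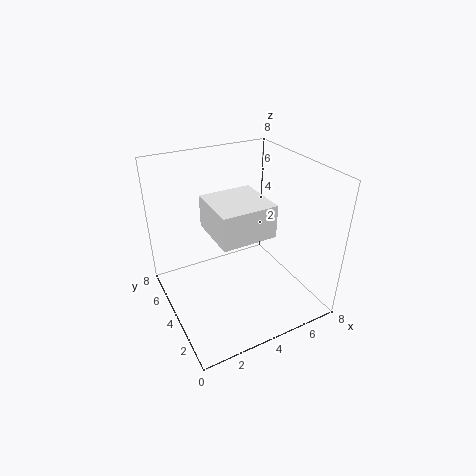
pos_x = 1.5, pos_y = 0.5, pos_z = 6, width = 2.5, depth = 2.5, color = 'white'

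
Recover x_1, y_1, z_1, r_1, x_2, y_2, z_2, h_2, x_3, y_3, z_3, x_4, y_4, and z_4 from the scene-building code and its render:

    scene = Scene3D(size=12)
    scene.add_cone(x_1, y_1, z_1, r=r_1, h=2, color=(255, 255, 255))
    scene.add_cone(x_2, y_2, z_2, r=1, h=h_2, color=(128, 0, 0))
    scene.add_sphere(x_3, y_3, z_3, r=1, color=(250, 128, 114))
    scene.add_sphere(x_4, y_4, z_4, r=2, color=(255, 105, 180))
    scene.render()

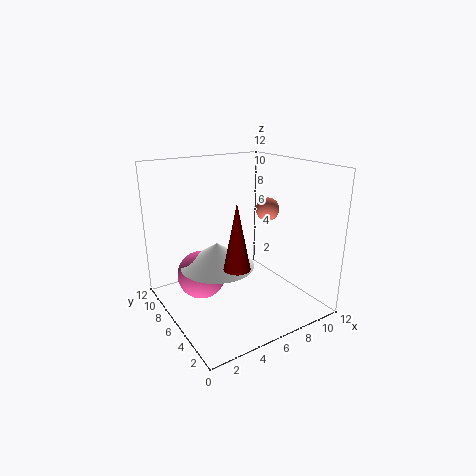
x_1 = 4
y_1 = 6
z_1 = 4
r_1 = 3
x_2 = 4
y_2 = 3
z_2 = 5
h_2 = 5
x_3 = 9
y_3 = 6
z_3 = 8
x_4 = 3
y_4 = 7
z_4 = 3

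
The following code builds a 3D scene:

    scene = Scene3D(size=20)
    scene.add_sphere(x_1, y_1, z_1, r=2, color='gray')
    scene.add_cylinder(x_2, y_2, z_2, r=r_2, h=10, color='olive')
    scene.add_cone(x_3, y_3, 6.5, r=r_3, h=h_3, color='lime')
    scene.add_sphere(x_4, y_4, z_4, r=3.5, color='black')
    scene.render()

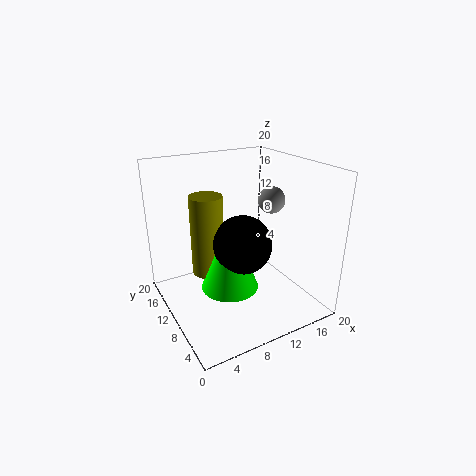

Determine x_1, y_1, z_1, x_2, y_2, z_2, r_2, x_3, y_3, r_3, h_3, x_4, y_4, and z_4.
x_1 = 16.5; y_1 = 11.5; z_1 = 14; x_2 = 4.5; y_2 = 8; z_2 = 7.5; r_2 = 2; x_3 = 6; y_3 = 5; r_3 = 3.5; h_3 = 8.5; x_4 = 7.5; y_4 = 4.5; z_4 = 12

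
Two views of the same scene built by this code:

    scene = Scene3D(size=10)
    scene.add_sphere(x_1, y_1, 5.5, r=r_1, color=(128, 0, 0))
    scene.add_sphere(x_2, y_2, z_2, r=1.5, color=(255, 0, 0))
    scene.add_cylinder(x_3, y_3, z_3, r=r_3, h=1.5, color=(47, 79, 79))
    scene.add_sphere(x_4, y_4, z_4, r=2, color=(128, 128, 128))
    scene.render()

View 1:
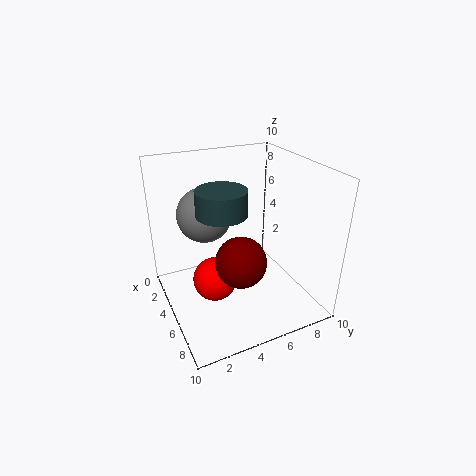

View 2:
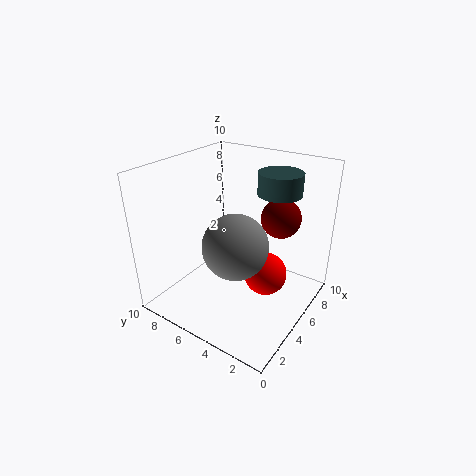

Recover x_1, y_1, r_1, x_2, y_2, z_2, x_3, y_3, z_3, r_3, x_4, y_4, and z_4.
x_1 = 8.5
y_1 = 3.5
r_1 = 1.5
x_2 = 5.5
y_2 = 3
z_2 = 2.5
x_3 = 7
y_3 = 3
z_3 = 8
r_3 = 1.5
x_4 = 2.5
y_4 = 3.5
z_4 = 6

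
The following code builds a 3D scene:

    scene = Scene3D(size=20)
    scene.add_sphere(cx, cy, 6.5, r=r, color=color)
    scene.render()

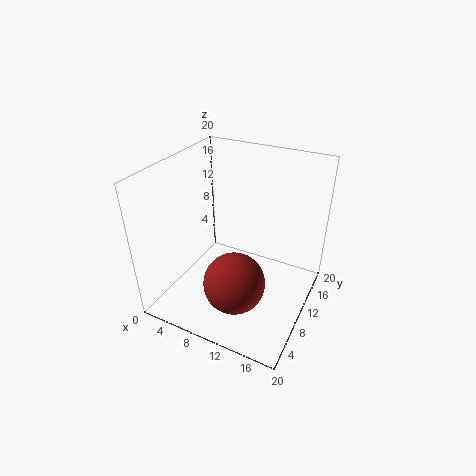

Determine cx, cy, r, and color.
cx = 12; cy = 5; r = 4; color = 'brown'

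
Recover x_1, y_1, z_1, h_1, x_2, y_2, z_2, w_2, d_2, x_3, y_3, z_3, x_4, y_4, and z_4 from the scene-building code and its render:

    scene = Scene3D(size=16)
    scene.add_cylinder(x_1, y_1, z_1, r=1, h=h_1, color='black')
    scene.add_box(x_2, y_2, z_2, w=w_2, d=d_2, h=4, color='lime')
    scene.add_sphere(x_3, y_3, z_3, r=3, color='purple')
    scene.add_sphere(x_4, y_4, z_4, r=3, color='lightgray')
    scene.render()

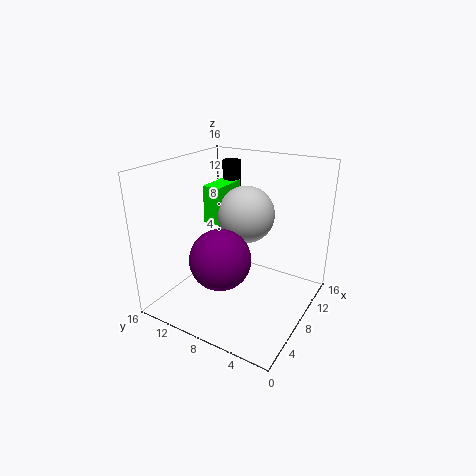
x_1 = 10, y_1 = 10, z_1 = 11, h_1 = 5, x_2 = 6, y_2 = 9, z_2 = 10, w_2 = 4, d_2 = 2, x_3 = 3, y_3 = 7, z_3 = 8, x_4 = 8, y_4 = 7, z_4 = 11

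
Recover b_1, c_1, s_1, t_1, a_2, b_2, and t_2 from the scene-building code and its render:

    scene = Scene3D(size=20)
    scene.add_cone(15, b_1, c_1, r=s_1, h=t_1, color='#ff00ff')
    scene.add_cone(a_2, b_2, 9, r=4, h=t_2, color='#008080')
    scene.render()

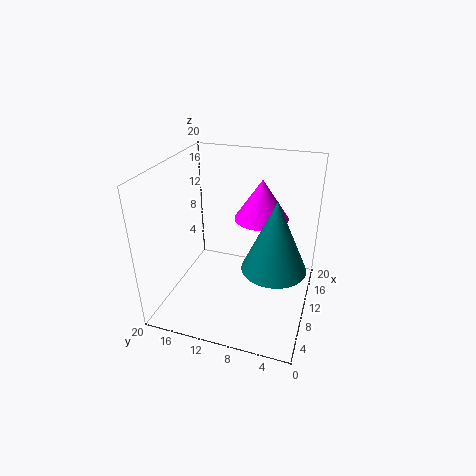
b_1 = 8; c_1 = 11; s_1 = 4; t_1 = 6; a_2 = 6; b_2 = 4; t_2 = 9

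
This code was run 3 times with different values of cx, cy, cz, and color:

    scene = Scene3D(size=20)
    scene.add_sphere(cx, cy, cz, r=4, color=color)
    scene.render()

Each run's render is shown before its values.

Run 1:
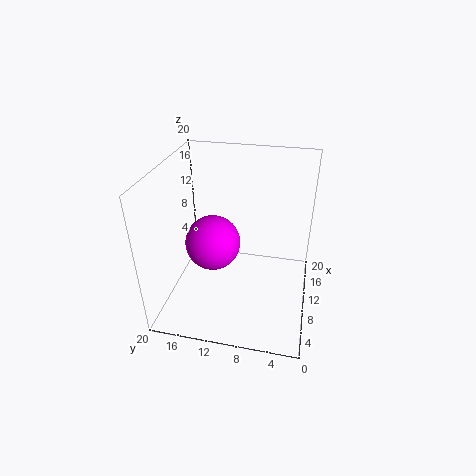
cx = 11, cy = 14, cz = 8, color = 'magenta'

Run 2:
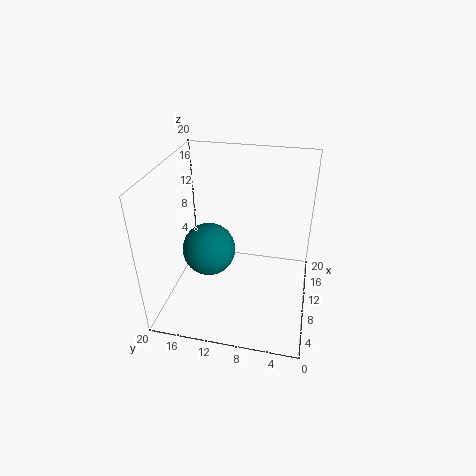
cx = 12, cy = 15, cz = 6, color = 'teal'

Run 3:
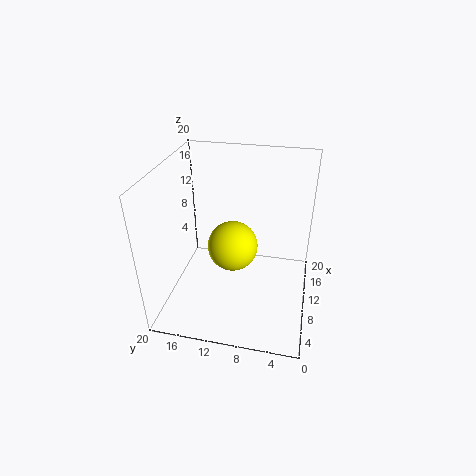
cx = 15, cy = 12, cz = 5, color = 'yellow'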